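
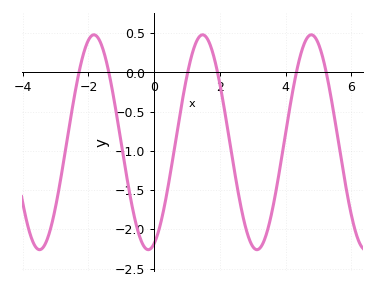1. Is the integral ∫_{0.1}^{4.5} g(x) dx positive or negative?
negative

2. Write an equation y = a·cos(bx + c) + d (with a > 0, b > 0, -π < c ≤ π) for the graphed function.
y = 1.37cos(1.9x - 2.8) - 0.89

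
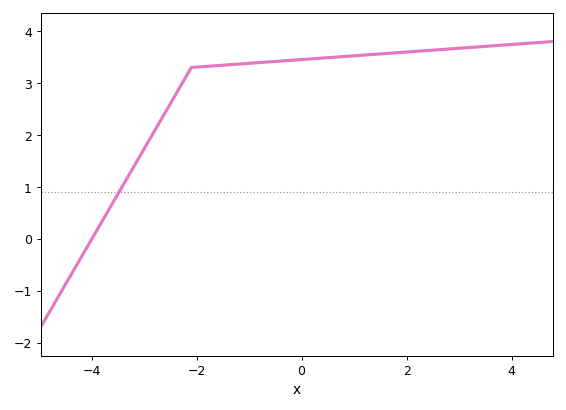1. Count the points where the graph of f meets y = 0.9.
1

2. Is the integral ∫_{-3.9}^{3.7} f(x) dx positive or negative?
positive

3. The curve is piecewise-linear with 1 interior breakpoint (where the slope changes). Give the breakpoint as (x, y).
(-2.1, 3.3)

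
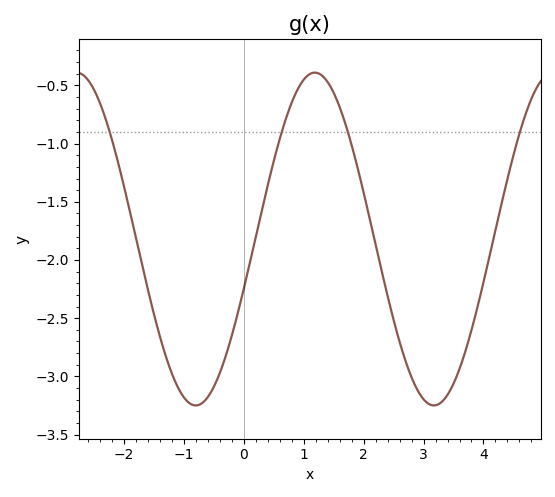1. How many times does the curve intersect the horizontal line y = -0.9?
4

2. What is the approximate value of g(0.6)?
-0.95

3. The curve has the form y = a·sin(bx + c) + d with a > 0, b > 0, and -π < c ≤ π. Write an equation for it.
y = 1.43sin(1.6x - 0.3) - 1.82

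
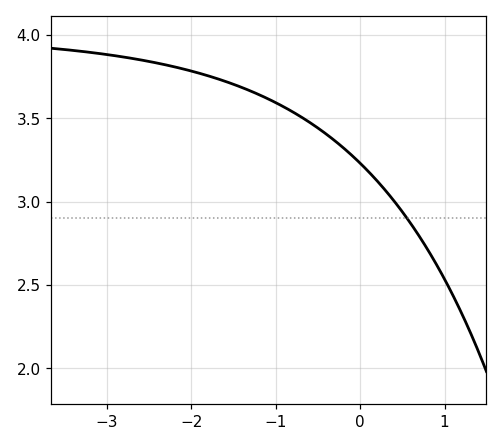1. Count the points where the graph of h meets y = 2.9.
1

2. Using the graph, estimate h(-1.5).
3.7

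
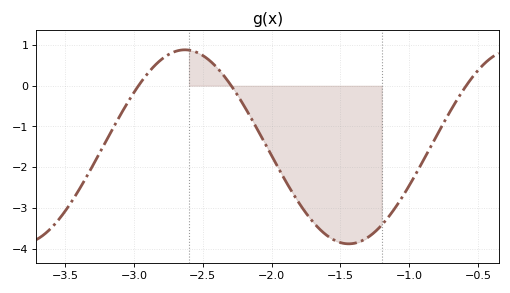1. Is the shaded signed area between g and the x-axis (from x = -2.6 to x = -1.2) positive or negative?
negative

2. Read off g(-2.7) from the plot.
0.839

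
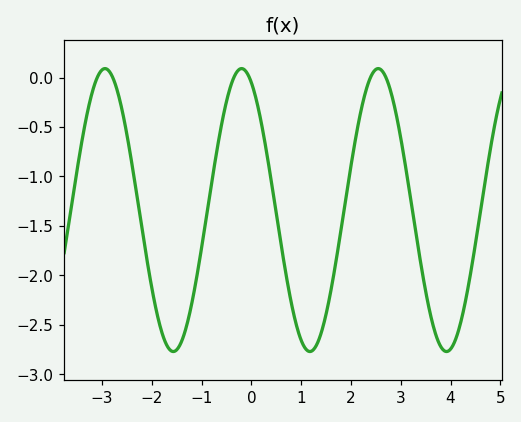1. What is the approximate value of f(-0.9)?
-1.4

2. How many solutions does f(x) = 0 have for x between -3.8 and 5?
6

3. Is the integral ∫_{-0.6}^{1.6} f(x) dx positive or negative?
negative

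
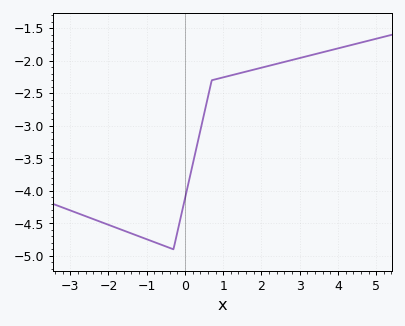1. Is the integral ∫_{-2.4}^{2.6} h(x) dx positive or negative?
negative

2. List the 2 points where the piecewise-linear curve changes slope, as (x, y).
(-0.3, -4.9); (0.7, -2.3)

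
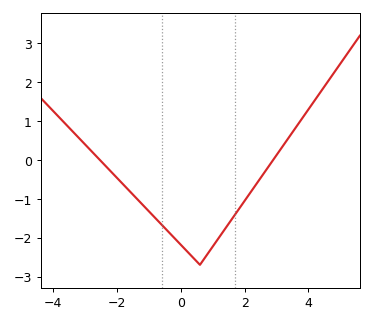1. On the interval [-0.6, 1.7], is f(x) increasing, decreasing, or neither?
neither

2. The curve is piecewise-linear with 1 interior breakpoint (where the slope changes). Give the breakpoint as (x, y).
(0.6, -2.7)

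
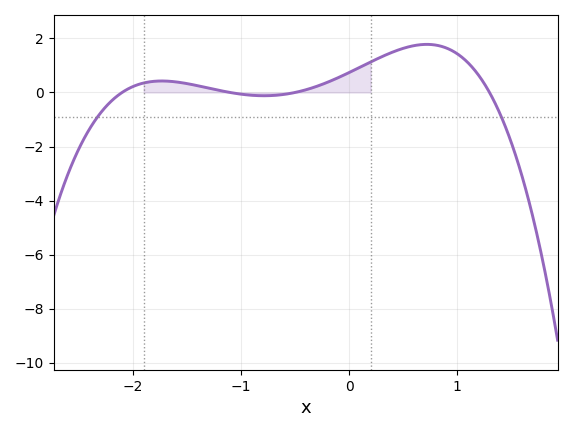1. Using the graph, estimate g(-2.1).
0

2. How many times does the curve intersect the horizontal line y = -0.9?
2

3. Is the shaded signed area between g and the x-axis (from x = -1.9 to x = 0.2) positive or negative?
positive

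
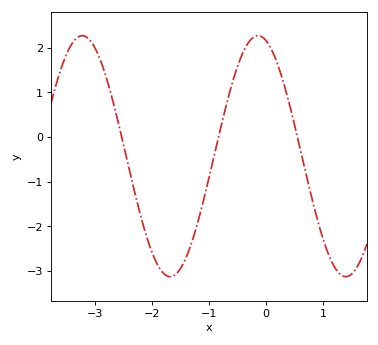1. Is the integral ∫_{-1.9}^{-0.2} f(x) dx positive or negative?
negative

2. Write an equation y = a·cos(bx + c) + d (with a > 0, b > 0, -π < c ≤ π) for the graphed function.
y = 2.7cos(2x + 0.28) - 0.43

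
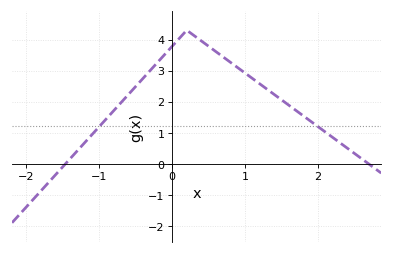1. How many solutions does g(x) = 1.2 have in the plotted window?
2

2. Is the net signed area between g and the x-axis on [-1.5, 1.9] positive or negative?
positive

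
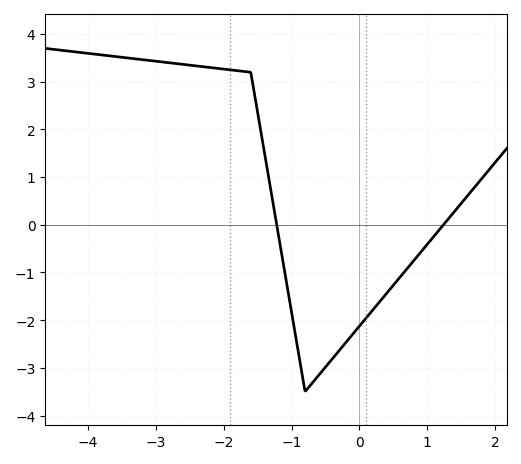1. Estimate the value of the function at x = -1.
-1.83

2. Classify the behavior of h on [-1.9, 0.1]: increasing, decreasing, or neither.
neither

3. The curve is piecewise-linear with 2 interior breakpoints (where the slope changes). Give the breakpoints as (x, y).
(-1.6, 3.2); (-0.8, -3.5)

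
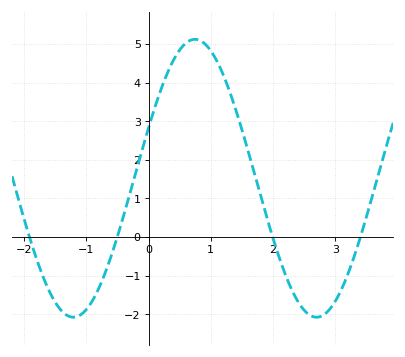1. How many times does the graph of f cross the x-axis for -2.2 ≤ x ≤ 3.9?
4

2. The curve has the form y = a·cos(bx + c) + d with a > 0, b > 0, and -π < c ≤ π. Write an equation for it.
y = 3.6cos(1.6x - 1.2) + 1.52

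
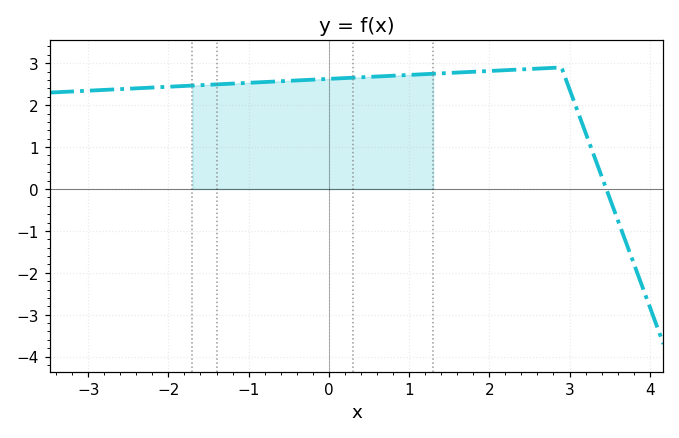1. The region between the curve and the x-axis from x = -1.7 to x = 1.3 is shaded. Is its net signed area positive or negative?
positive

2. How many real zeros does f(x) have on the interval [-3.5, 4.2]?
1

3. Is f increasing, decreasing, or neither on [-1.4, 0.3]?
increasing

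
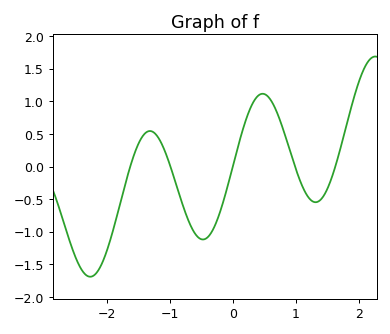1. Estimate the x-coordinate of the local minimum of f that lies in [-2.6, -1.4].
-2.26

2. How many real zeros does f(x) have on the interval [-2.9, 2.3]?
5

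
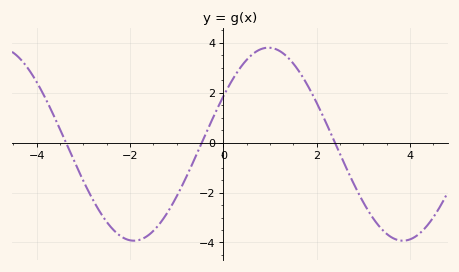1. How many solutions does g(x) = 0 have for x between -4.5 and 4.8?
3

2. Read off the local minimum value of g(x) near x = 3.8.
-4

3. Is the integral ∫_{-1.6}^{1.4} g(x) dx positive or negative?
positive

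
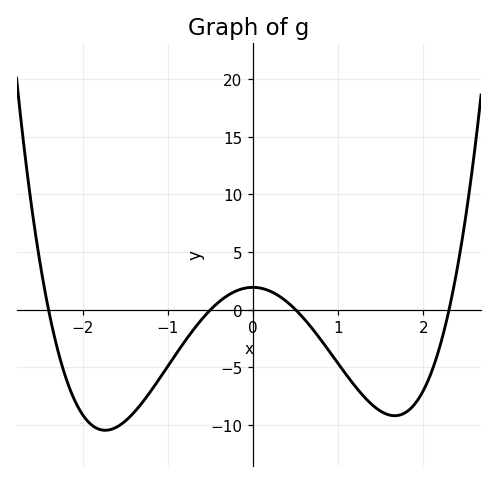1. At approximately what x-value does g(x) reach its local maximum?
-0.001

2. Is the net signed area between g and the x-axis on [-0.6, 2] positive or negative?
negative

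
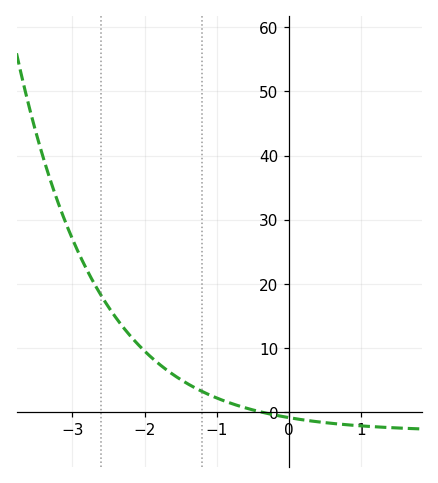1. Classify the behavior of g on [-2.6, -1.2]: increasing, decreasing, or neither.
decreasing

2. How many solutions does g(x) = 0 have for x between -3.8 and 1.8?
1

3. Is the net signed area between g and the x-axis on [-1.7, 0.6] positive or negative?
positive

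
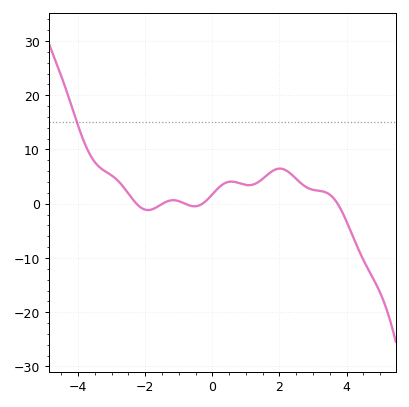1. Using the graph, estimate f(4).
-3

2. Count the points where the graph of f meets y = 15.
1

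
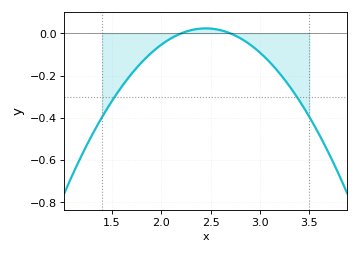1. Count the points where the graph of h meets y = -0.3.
2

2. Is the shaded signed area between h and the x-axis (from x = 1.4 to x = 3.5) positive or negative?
negative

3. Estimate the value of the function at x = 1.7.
-0.19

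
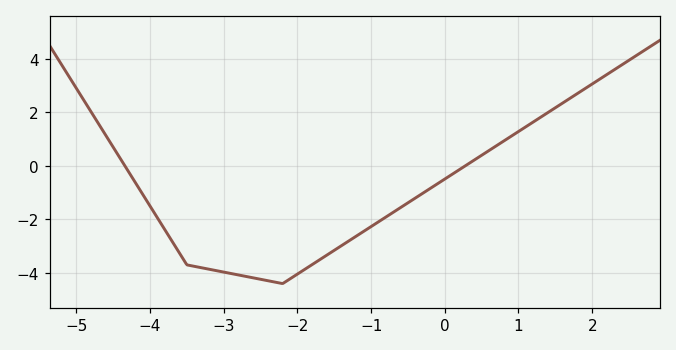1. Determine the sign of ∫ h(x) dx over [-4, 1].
negative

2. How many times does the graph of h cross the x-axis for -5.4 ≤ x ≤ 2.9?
2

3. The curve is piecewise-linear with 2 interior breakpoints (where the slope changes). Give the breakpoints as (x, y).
(-3.5, -3.7); (-2.2, -4.4)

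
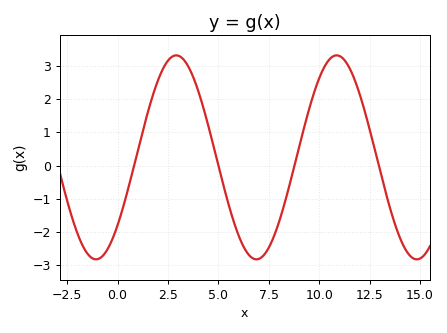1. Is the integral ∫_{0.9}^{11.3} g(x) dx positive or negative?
positive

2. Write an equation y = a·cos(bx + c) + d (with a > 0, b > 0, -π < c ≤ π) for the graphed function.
y = 3.07cos(0.79x - 2.3) + 0.25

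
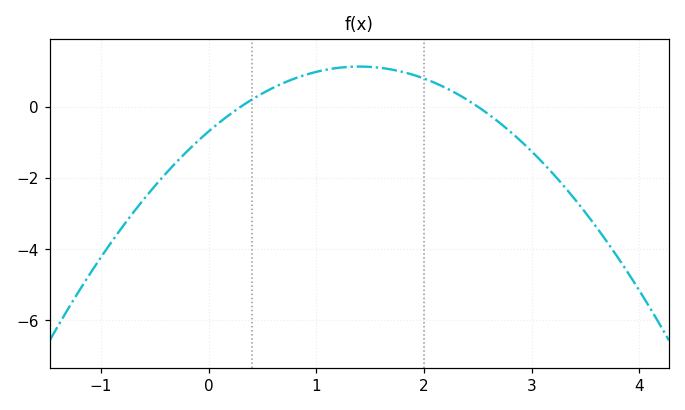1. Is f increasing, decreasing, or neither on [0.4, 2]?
neither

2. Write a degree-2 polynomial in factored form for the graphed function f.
y = -0.93(x - 0.3)(x - 2.5)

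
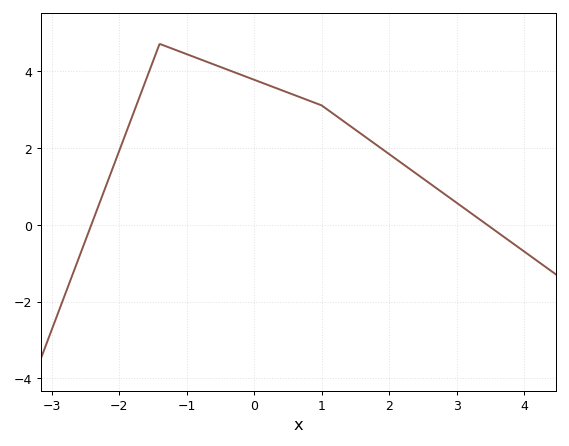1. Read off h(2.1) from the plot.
1.8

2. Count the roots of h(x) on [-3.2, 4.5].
2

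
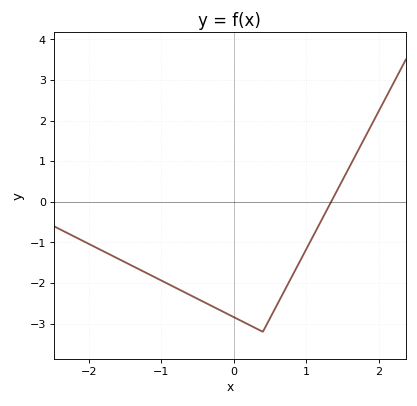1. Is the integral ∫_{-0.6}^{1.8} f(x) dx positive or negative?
negative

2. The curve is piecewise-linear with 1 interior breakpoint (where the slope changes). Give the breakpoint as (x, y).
(0.4, -3.2)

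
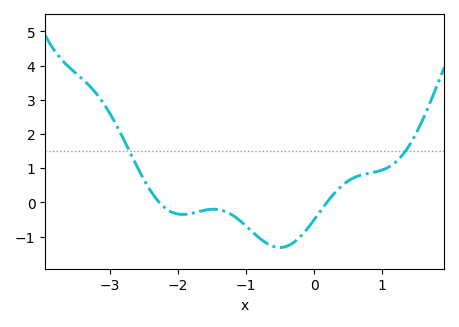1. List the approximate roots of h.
-2.28, 0.186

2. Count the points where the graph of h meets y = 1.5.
2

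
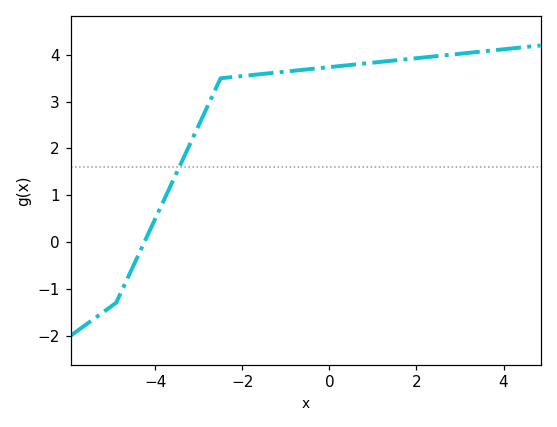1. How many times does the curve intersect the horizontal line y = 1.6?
1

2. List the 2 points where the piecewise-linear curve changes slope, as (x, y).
(-4.9, -1.3); (-2.5, 3.5)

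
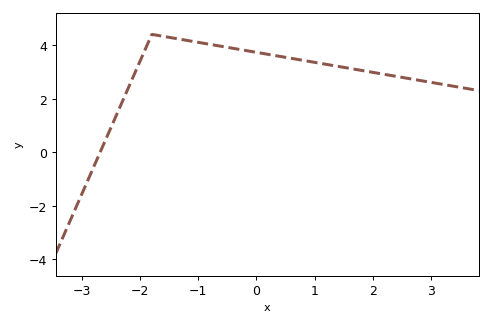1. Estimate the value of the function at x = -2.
3.41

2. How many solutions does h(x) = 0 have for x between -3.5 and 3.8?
1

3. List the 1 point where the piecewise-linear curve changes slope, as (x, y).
(-1.8, 4.4)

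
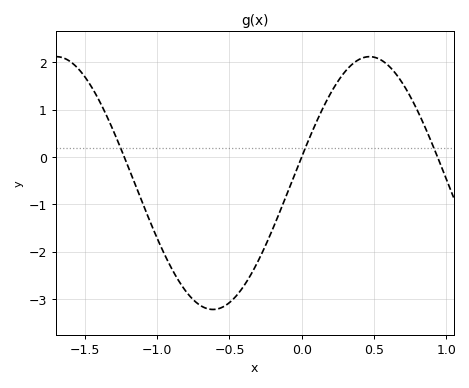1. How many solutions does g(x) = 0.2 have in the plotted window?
3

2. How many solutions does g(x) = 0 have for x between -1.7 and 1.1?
3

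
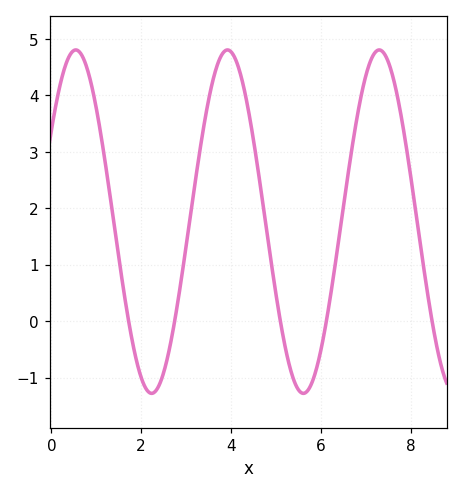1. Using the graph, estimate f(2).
-1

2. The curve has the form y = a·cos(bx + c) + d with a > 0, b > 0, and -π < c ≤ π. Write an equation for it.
y = 3.04cos(1.9x - 1) + 1.76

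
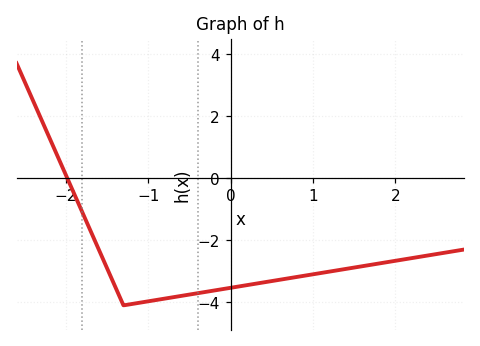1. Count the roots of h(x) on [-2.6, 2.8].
1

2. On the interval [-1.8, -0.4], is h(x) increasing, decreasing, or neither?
neither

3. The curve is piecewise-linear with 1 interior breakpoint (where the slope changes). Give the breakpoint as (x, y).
(-1.3, -4.1)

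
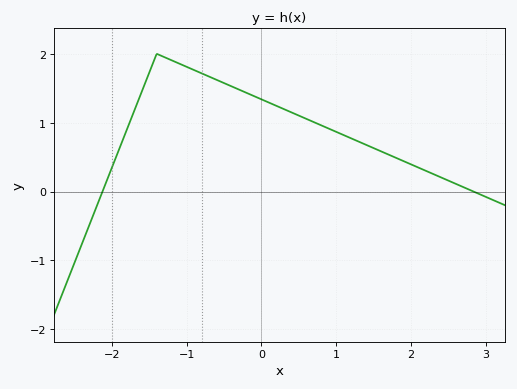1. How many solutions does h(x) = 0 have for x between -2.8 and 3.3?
2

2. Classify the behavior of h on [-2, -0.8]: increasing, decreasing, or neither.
neither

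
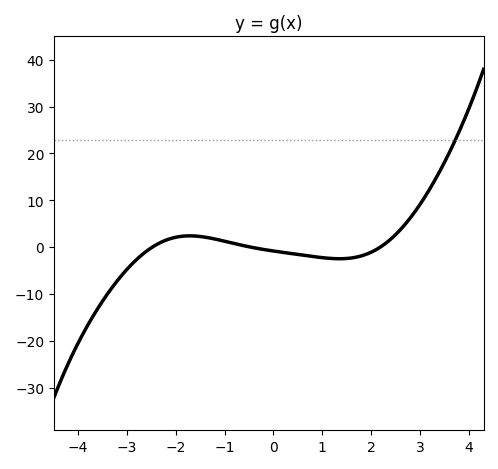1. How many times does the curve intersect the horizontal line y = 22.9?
1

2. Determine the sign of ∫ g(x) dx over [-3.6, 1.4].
negative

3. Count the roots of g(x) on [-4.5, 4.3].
3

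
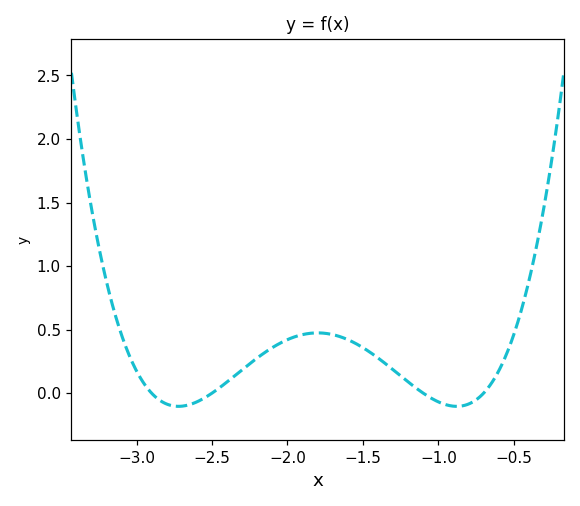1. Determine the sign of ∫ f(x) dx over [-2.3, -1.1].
positive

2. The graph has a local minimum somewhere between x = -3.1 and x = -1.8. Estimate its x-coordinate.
-2.7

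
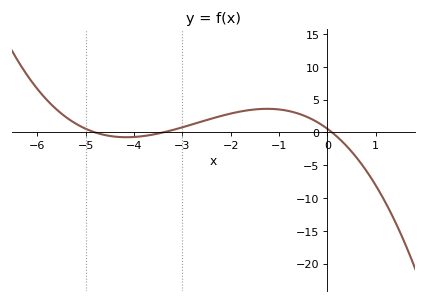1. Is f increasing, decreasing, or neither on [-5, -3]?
neither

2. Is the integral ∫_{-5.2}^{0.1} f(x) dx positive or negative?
positive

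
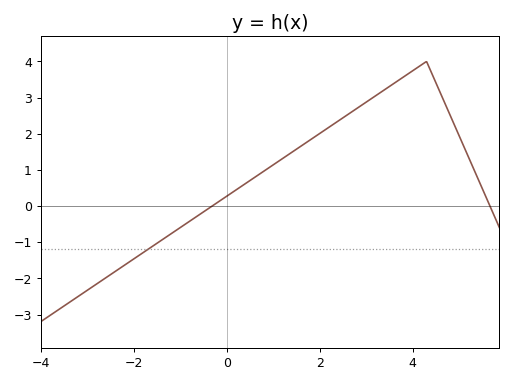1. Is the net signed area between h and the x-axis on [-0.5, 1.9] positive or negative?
positive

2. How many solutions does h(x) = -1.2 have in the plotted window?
1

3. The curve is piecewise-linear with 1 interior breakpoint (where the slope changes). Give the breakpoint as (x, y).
(4.3, 4)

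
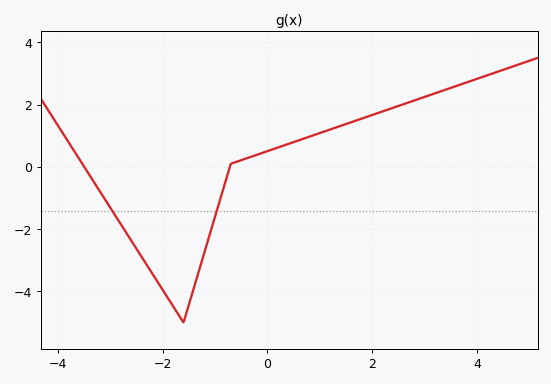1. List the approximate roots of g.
-3.4, -0.8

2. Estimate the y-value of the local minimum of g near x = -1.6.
-5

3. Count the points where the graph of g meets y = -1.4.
2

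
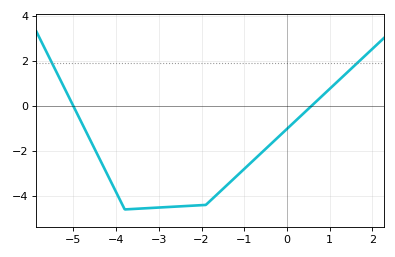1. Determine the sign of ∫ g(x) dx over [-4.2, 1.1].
negative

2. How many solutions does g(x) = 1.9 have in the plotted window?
2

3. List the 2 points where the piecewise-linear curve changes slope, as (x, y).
(-3.8, -4.6); (-1.9, -4.4)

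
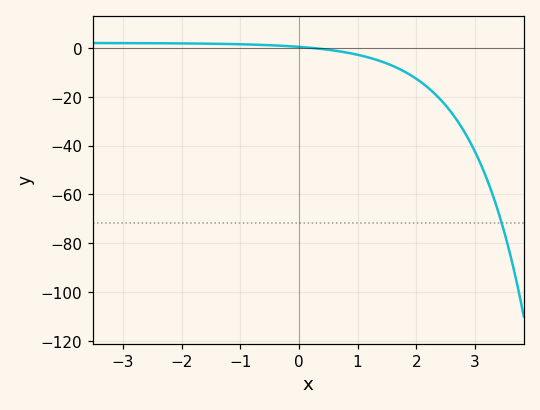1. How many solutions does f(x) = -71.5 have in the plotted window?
1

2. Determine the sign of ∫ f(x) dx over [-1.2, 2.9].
negative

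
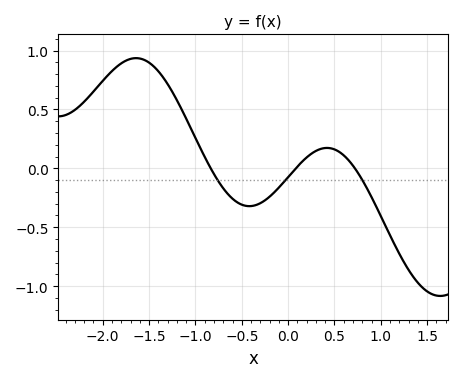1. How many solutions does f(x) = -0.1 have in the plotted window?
3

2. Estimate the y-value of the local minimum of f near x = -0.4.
-0.321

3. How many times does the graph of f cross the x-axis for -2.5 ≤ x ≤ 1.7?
3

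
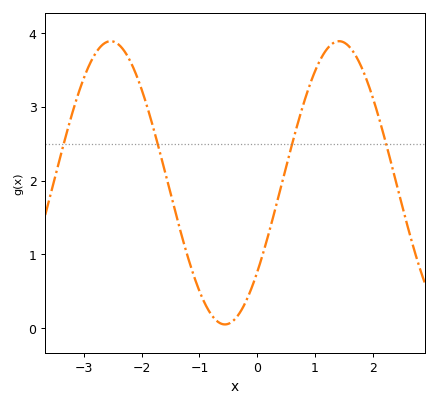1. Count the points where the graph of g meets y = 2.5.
4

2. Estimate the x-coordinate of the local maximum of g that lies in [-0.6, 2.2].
1.4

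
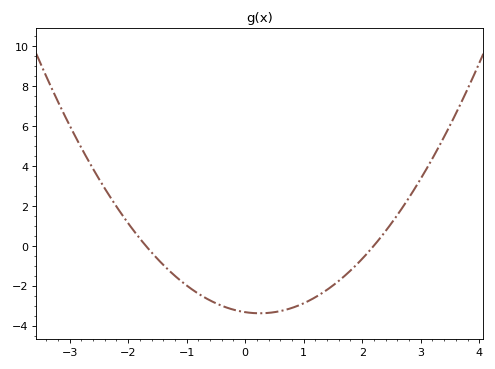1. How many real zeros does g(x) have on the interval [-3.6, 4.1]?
2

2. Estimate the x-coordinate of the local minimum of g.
0.25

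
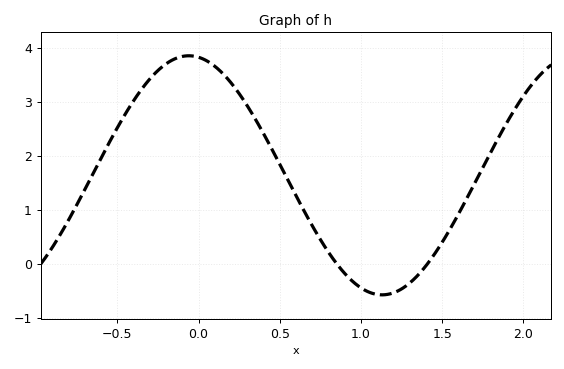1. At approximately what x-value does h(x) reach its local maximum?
-0.05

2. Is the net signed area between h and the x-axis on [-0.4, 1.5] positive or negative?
positive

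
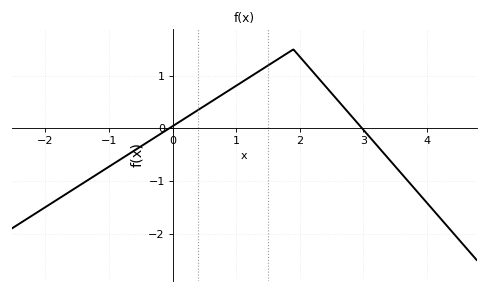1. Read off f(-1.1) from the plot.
-0.805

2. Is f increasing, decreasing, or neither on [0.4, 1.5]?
increasing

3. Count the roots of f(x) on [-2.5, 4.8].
2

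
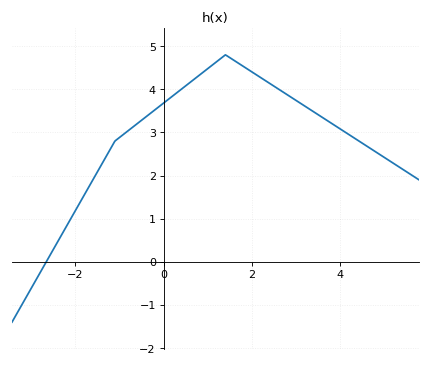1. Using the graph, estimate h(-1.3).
2.4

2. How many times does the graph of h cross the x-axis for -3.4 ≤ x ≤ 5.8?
1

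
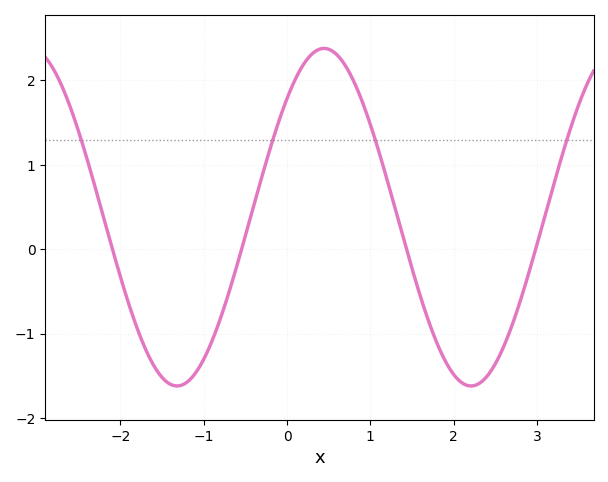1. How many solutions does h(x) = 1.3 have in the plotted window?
4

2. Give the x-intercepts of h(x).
-2.1, -0.5, 1.4, 3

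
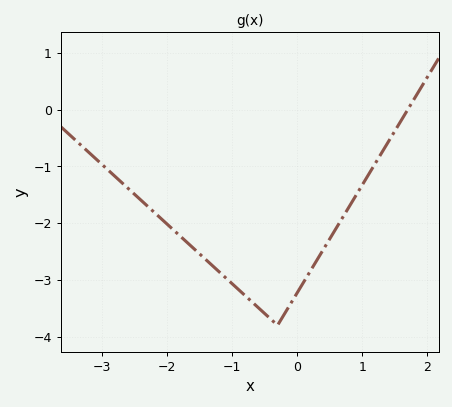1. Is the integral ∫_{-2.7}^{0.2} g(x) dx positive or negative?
negative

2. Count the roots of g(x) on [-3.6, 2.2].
1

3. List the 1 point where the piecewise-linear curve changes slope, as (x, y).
(-0.3, -3.8)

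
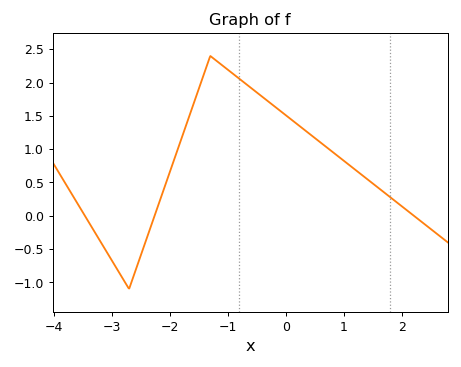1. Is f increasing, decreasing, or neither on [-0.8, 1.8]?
decreasing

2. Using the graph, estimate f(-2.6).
-0.85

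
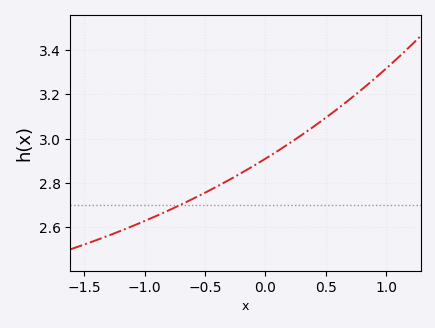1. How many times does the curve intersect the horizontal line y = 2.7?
1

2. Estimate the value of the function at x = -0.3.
2.81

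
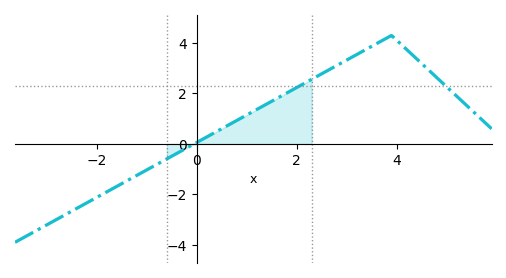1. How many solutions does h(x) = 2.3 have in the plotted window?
2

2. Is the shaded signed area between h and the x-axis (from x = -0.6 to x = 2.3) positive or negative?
positive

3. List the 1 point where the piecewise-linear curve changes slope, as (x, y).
(3.9, 4.3)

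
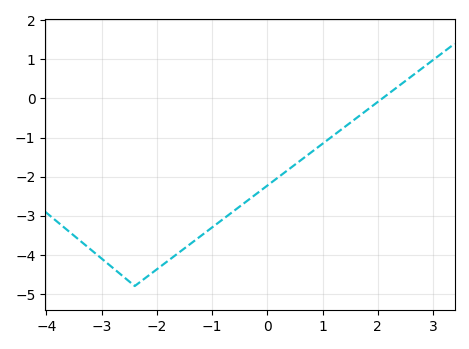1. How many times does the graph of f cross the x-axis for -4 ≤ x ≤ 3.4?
1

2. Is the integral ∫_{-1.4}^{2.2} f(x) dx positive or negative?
negative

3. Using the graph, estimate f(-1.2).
-3.5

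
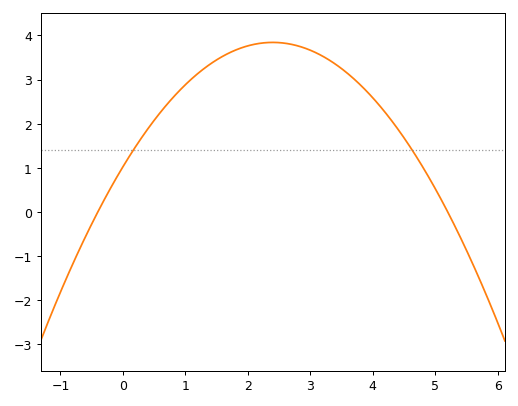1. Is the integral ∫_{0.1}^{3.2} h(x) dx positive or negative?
positive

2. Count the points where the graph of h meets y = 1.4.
2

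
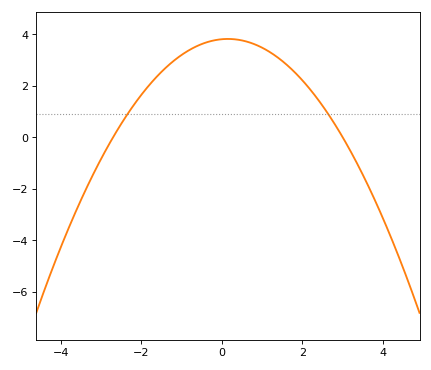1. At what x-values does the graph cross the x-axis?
-2.6, 3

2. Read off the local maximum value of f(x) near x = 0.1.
3.8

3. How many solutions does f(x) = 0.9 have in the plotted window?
2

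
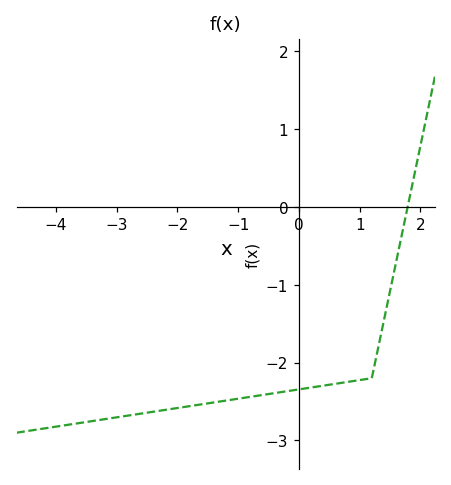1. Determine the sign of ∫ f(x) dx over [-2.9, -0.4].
negative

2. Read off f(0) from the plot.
-2.34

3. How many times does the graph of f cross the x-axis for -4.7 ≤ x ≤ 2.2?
1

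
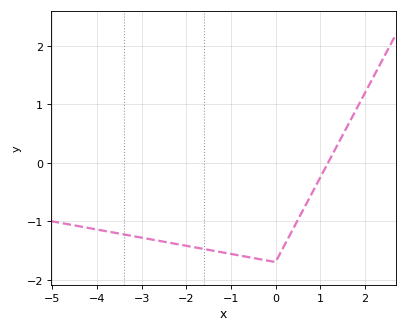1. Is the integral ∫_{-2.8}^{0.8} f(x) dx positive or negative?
negative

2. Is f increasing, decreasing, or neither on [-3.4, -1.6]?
decreasing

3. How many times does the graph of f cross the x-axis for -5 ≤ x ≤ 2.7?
1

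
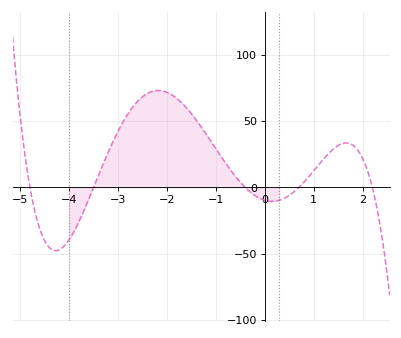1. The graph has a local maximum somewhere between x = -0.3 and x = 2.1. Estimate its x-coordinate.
1.6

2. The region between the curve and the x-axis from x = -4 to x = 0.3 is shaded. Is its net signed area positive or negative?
positive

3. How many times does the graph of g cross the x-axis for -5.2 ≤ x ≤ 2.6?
5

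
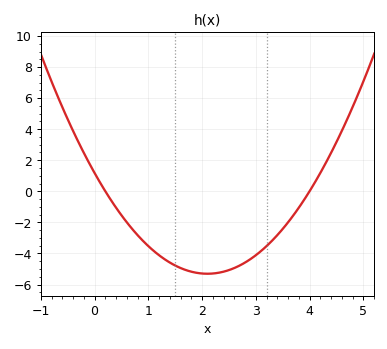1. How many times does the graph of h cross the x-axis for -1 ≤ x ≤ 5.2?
2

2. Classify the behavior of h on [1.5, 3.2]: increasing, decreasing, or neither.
neither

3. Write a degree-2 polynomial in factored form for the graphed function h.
y = 1.47(x - 0.2)(x - 4)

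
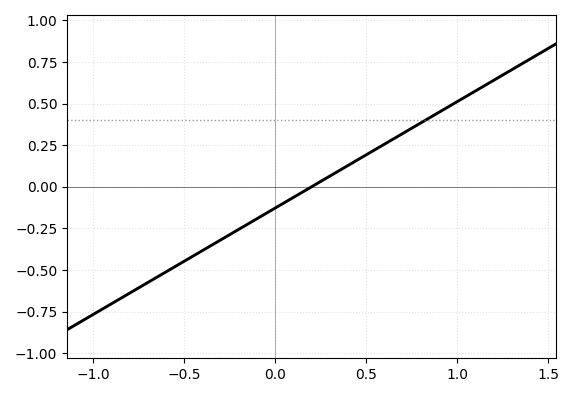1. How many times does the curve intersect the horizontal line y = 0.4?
1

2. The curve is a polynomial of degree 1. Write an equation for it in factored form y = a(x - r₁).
y = 0.64(x - 0.2)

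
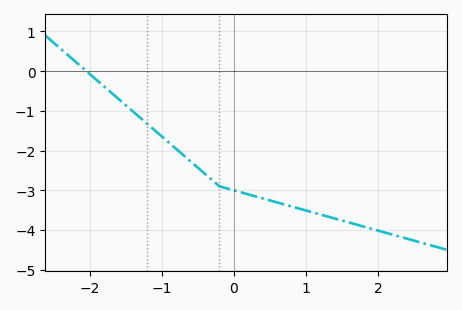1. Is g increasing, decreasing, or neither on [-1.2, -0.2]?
decreasing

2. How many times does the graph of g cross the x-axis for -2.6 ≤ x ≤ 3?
1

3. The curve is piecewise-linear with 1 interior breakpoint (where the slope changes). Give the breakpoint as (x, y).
(-0.2, -2.9)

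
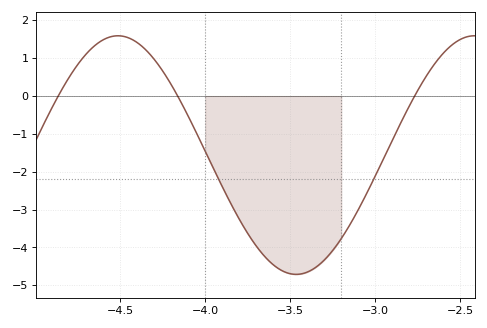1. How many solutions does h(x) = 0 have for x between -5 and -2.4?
3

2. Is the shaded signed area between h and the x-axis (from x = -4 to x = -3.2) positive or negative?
negative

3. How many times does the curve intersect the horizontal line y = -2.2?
2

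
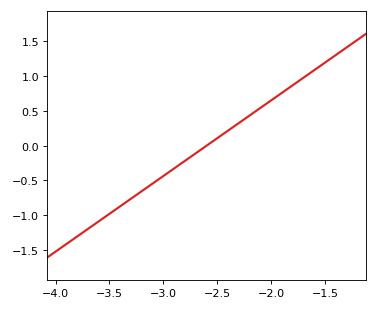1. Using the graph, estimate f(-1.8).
0.872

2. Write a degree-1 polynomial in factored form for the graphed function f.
y = 1.09(x + 2.6)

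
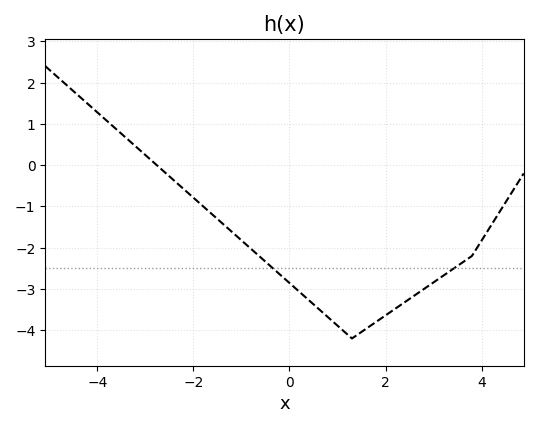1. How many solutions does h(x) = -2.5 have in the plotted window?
2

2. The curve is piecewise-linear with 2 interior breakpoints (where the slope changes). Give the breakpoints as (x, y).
(1.3, -4.2); (3.8, -2.2)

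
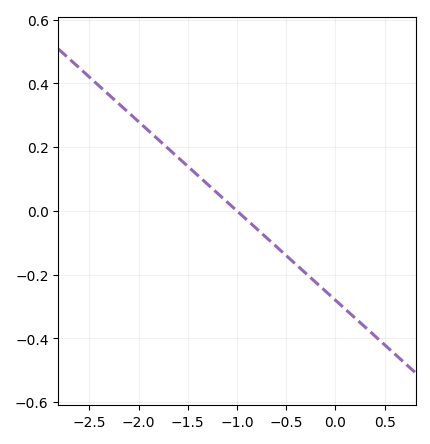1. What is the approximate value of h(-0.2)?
-0.224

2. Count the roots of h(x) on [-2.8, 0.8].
1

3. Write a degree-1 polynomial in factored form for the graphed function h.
y = -0.28(x + 1)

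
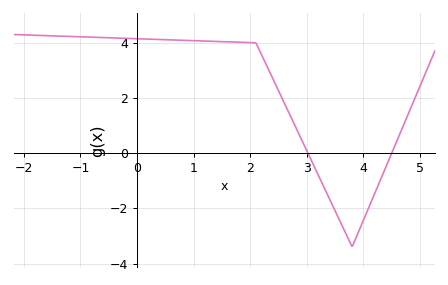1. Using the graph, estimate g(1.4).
4.05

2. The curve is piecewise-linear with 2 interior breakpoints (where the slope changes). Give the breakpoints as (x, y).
(2.1, 4); (3.8, -3.4)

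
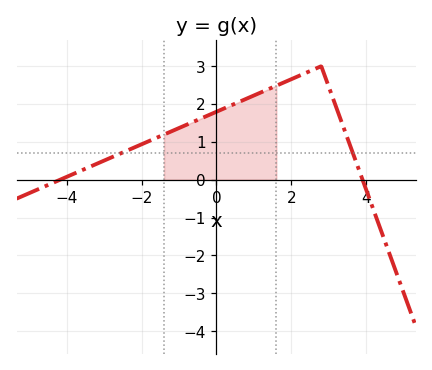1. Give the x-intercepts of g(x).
-4.2, 4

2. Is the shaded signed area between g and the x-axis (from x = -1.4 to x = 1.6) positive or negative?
positive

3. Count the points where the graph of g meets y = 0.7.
2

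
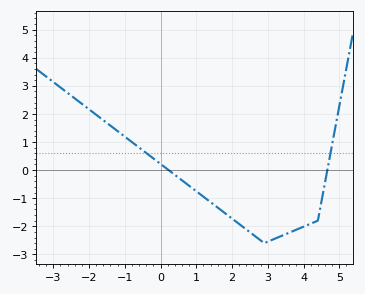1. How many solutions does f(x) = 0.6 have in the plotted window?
2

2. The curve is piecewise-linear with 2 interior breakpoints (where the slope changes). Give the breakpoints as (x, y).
(2.9, -2.6); (4.4, -1.8)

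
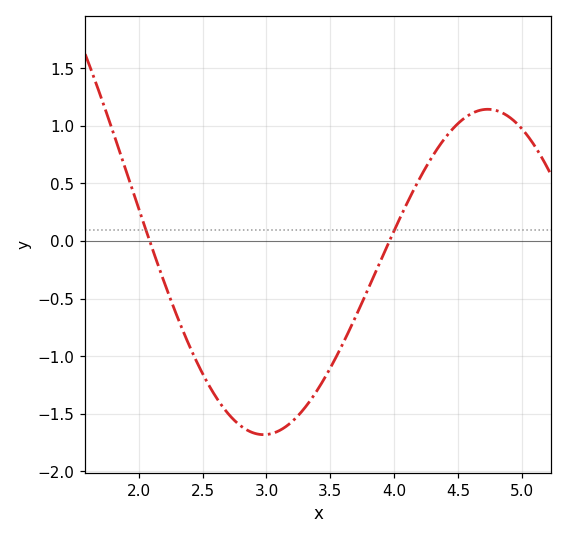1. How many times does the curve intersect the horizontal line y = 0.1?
2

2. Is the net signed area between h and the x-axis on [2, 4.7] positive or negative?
negative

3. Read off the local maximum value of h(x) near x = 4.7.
1.15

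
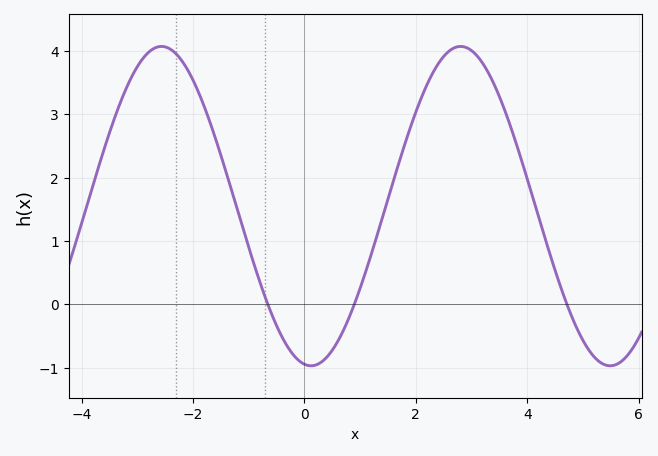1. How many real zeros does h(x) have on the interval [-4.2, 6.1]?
3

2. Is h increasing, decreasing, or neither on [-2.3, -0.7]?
decreasing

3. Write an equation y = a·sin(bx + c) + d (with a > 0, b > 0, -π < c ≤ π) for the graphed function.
y = 2.52sin(1.17x - 1.71) + 1.55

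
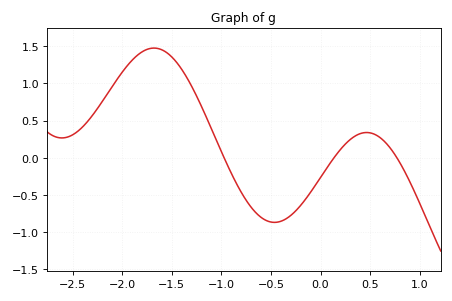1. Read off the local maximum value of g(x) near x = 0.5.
0.34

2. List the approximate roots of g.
-0.973, 0.136, 0.77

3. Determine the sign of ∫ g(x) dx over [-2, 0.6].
positive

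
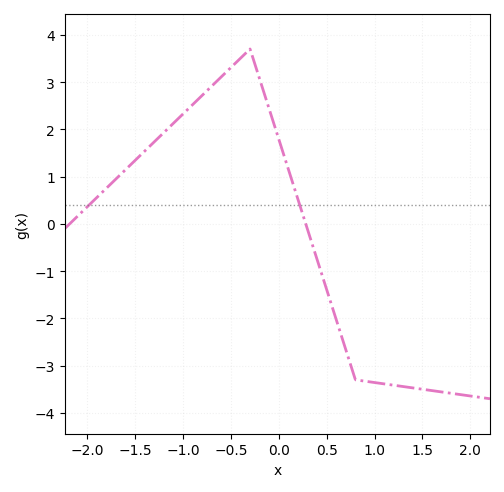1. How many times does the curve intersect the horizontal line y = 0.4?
2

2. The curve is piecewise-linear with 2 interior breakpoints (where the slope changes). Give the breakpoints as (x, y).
(-0.3, 3.7); (0.8, -3.3)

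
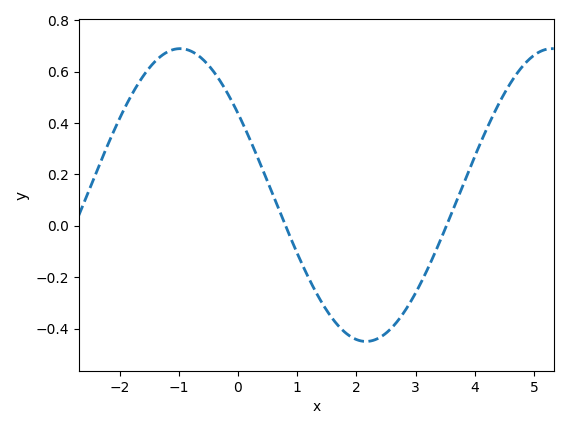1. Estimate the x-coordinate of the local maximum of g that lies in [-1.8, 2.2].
-0.981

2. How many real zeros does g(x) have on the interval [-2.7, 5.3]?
2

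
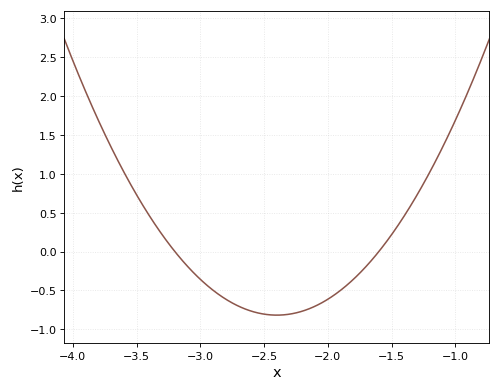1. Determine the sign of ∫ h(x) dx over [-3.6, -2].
negative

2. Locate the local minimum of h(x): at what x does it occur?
-2.4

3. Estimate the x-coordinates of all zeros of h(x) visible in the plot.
-3.2, -1.6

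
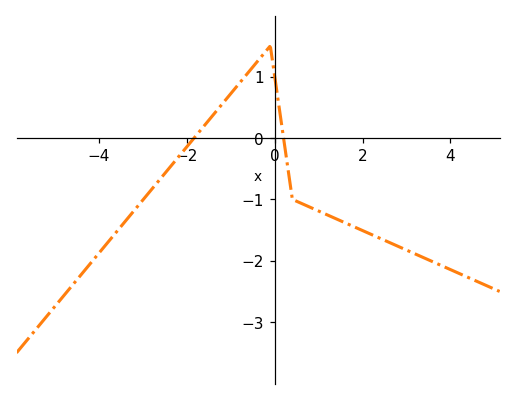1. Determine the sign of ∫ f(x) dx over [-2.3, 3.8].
negative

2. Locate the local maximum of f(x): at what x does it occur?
-0.104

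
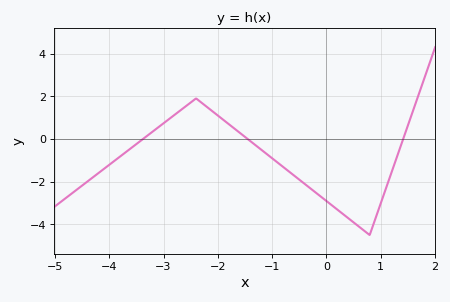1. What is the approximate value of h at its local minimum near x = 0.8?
-4.5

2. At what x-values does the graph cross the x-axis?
-3.38, -1.45, 1.42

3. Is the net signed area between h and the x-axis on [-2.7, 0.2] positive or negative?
negative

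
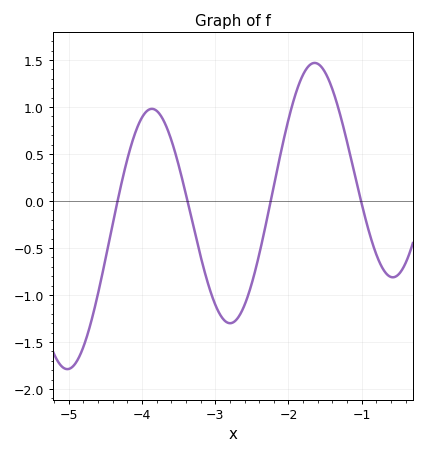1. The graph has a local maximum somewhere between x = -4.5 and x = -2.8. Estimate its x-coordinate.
-3.9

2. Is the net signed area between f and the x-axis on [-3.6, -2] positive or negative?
negative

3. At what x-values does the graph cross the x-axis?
-4.3, -3.4, -2.2, -1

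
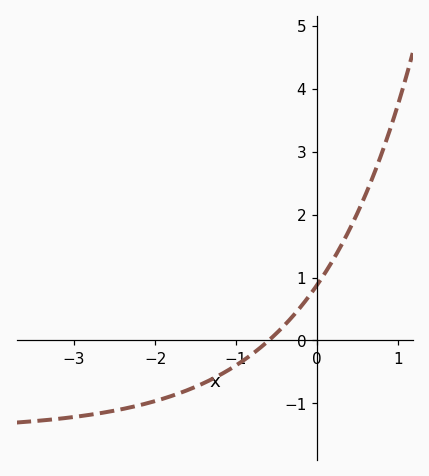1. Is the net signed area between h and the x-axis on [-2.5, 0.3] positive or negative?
negative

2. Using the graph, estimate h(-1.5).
-0.738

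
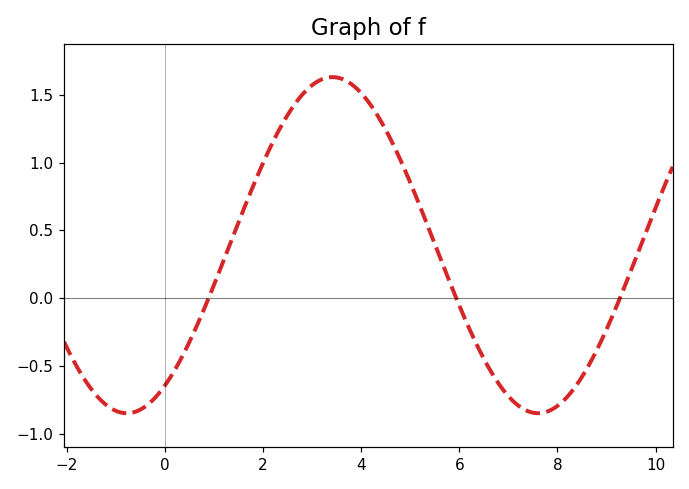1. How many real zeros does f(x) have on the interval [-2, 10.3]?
3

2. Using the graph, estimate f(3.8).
1.6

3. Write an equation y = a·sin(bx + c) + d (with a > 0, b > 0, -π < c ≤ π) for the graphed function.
y = 1.24sin(0.75x - 0.99) + 0.39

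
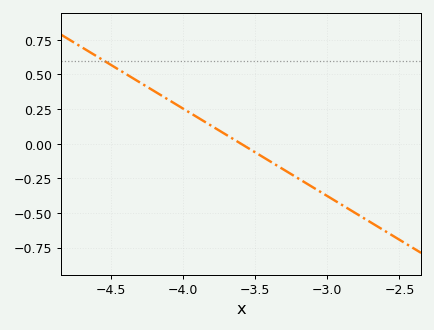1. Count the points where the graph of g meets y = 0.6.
1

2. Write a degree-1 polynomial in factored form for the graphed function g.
y = -0.63(x + 3.6)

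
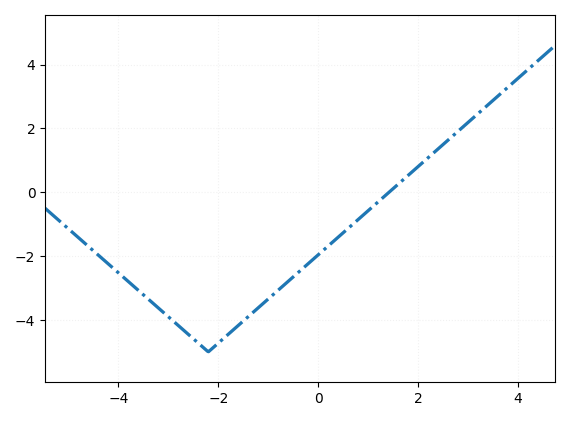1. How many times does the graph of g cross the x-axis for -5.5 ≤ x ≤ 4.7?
1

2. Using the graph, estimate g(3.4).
2.8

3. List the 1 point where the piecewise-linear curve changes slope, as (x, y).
(-2.2, -5)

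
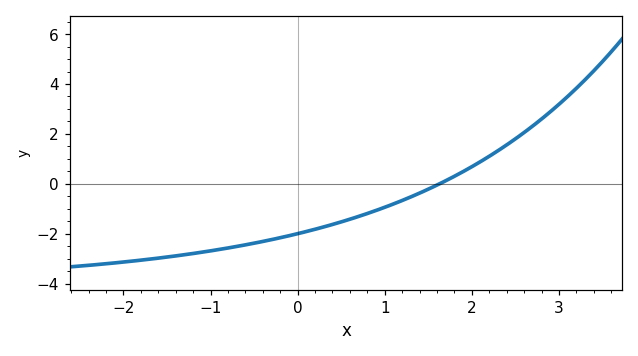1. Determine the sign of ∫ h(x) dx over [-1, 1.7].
negative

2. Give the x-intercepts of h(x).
1.6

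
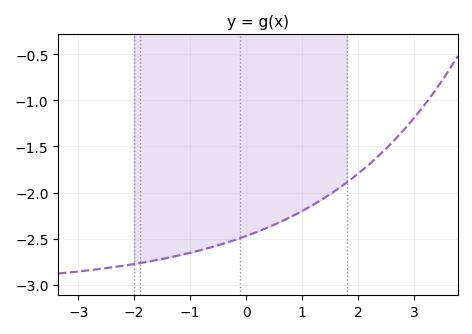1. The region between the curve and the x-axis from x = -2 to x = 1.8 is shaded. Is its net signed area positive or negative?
negative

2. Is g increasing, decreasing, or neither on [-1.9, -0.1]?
increasing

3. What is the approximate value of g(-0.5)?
-2.55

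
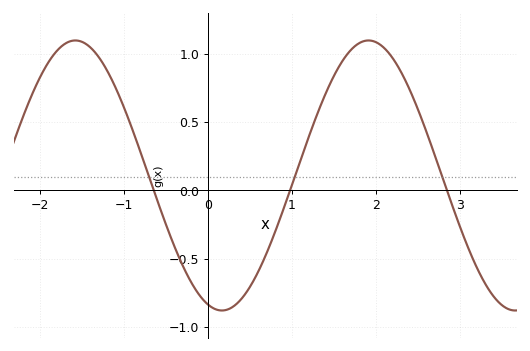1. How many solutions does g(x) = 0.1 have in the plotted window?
3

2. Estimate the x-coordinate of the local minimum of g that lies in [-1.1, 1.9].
0.2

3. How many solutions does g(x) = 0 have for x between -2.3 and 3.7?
3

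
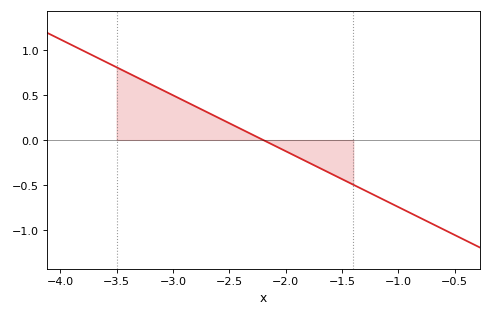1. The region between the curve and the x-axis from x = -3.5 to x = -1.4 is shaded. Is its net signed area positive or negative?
positive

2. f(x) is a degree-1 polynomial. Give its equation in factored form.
y = -0.62(x + 2.2)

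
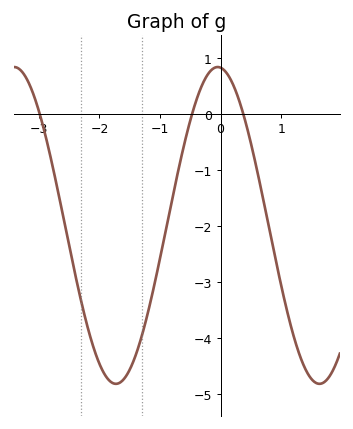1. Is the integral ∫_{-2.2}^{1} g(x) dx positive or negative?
negative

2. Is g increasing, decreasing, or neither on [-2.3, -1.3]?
neither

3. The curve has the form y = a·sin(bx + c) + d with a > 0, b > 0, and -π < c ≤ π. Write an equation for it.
y = 2.83sin(1.9x + 1.7) - 1.99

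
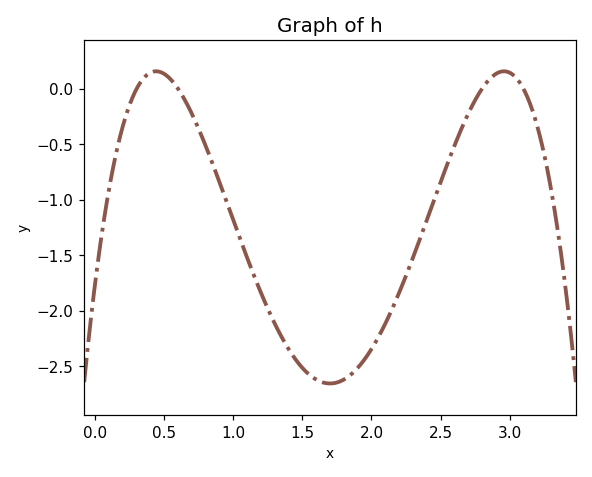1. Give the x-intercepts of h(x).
0.3, 0.6, 2.8, 3.1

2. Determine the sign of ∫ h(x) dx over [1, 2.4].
negative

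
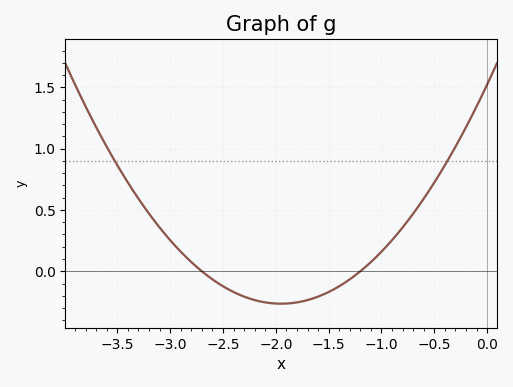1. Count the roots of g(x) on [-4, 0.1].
2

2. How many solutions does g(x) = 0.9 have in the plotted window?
2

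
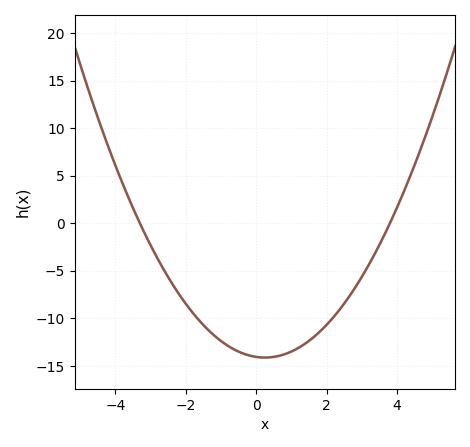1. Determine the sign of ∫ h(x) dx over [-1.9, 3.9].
negative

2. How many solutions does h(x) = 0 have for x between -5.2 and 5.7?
2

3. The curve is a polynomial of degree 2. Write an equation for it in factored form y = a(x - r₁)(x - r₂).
y = 1.12(x + 3.3)(x - 3.8)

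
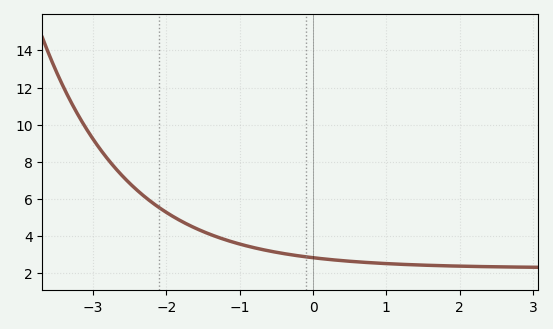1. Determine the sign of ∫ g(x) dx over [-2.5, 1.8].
positive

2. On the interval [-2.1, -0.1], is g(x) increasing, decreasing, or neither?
decreasing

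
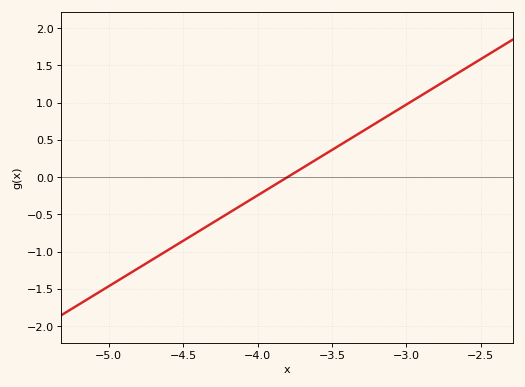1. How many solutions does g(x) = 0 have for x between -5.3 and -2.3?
1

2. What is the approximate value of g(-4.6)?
-1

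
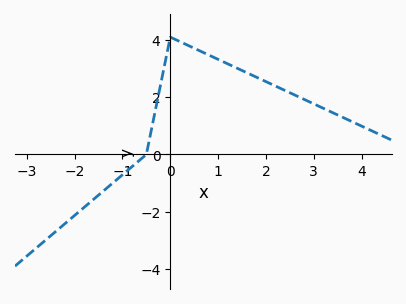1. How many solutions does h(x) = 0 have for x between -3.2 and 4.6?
1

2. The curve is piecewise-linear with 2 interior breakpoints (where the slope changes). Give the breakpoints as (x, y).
(-0.5, 0); (0, 4.1)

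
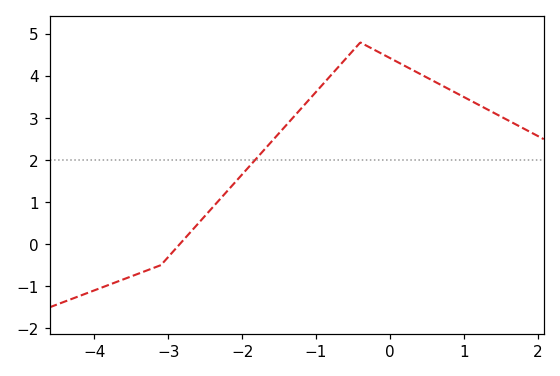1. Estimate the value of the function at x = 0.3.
4.15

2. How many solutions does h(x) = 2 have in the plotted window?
1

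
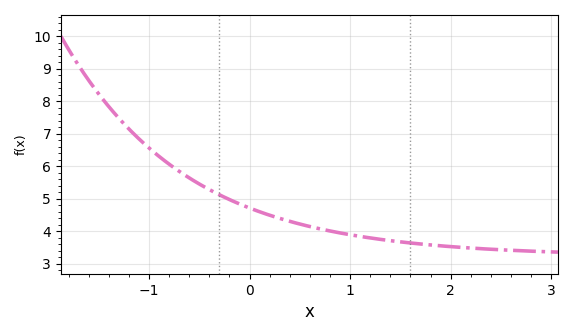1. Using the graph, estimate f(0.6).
4.14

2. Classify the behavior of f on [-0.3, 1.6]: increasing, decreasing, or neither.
decreasing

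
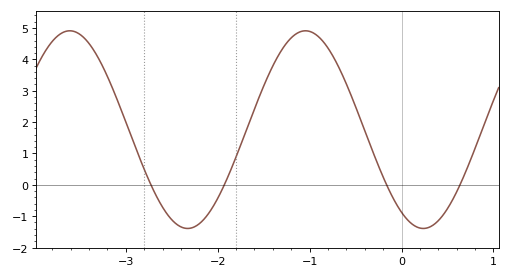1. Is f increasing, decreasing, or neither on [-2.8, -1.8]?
neither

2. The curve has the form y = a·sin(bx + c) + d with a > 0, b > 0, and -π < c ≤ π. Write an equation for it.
y = 3.15sin(2.45x - 2.15) + 1.76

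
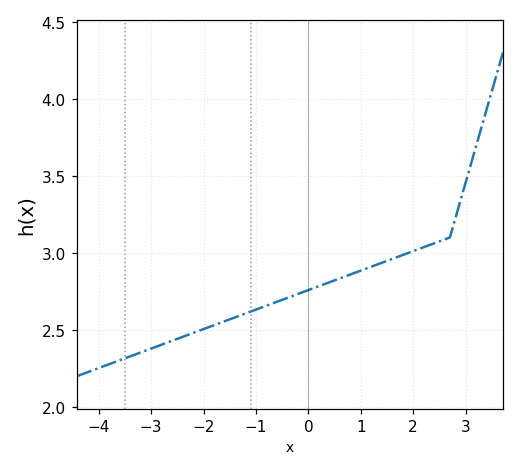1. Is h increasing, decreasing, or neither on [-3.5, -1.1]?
increasing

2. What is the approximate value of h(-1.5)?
2.57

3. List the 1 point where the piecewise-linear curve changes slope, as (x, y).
(2.7, 3.1)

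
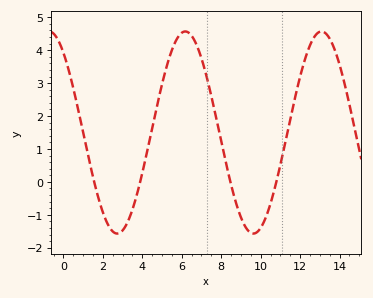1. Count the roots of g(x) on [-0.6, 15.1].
4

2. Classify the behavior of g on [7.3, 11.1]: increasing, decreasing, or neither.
neither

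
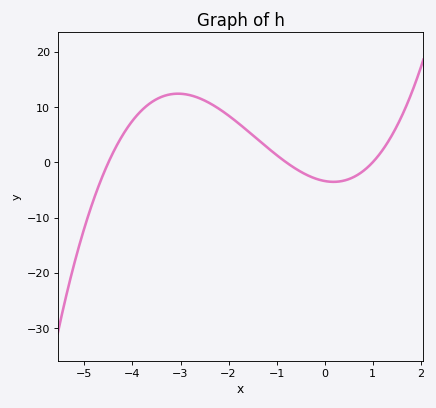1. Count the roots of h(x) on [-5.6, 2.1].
3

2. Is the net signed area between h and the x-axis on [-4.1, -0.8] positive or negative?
positive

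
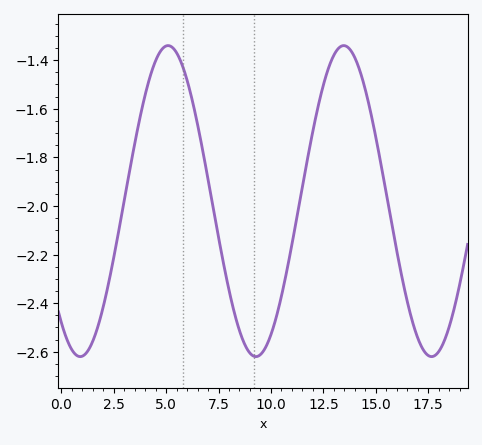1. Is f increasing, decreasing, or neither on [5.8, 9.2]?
decreasing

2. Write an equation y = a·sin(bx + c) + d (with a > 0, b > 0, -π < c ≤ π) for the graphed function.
y = 0.64sin(0.75x - 2.25) - 1.98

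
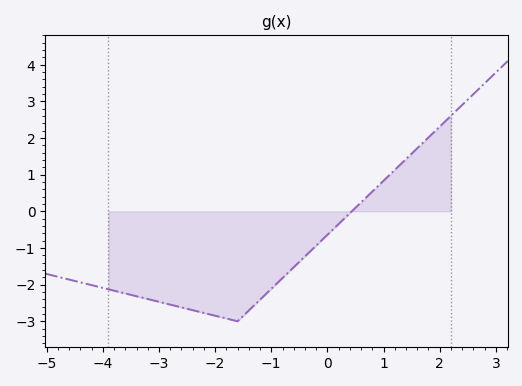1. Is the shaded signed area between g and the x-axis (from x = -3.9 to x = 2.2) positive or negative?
negative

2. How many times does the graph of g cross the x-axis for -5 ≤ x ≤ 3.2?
1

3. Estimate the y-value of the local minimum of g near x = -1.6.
-3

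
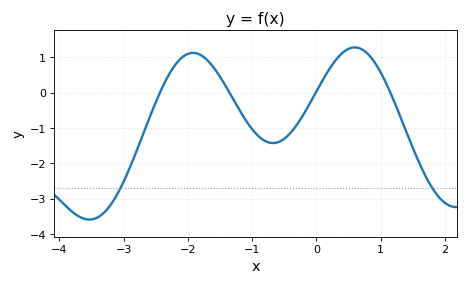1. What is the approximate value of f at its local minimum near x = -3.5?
-3.58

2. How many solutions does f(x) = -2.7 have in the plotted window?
2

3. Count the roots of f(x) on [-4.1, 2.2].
4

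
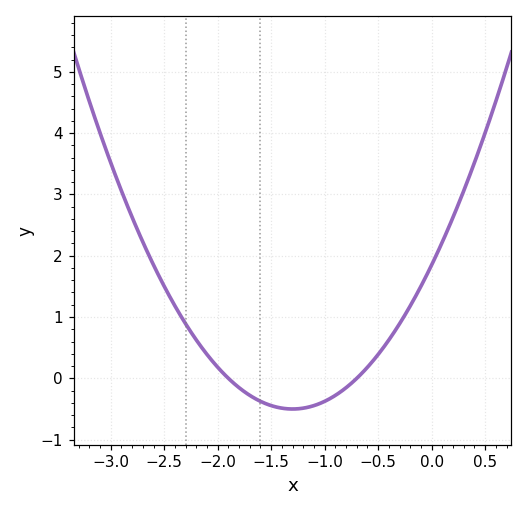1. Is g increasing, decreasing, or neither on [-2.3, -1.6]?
decreasing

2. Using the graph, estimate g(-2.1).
0.389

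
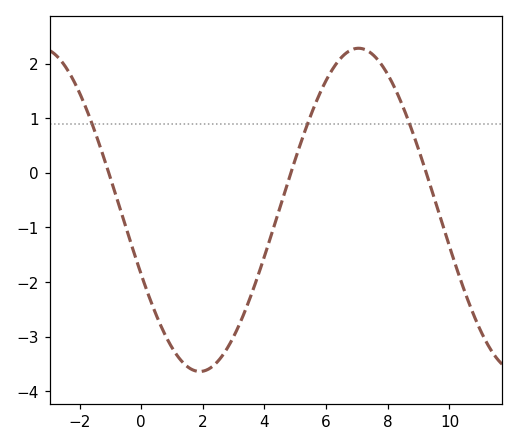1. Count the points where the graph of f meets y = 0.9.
3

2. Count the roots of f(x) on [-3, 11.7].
3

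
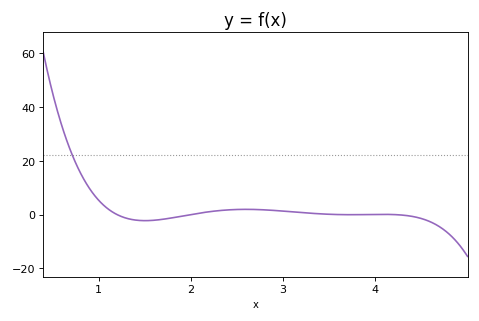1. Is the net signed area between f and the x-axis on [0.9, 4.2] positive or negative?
positive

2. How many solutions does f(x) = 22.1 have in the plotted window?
1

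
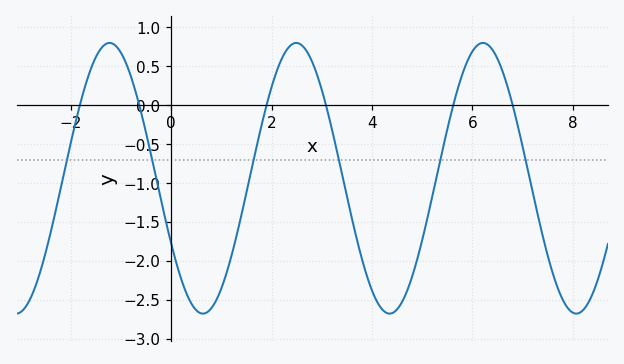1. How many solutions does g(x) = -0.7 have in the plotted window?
6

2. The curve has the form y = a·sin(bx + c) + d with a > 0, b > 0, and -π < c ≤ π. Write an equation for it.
y = 1.74sin(1.7x - 2.6) - 0.94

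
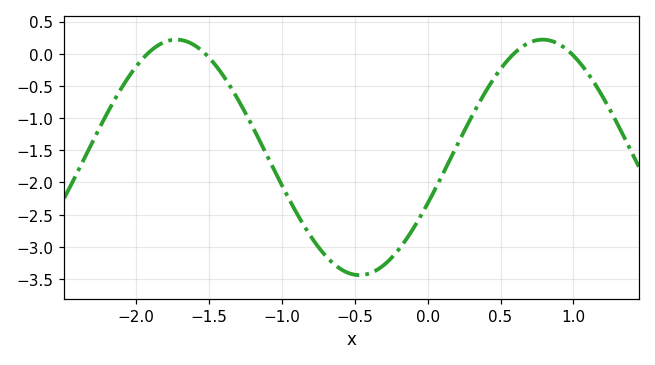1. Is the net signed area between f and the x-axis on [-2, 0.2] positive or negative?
negative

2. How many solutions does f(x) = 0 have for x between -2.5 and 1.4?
4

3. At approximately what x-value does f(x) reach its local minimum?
-0.467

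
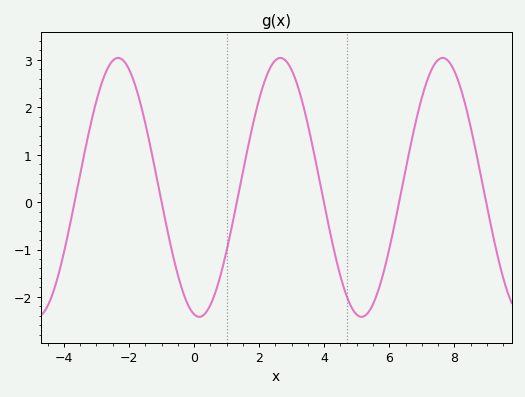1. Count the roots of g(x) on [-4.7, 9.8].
6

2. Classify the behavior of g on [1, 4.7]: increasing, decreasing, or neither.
neither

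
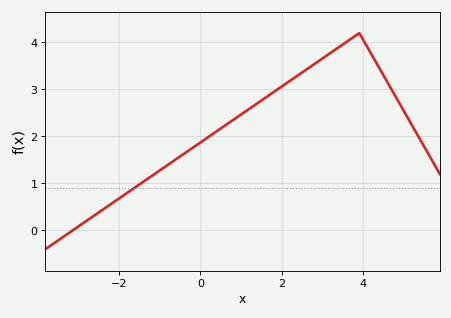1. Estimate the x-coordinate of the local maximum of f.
4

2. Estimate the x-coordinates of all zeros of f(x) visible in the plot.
-3.2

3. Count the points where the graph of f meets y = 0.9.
1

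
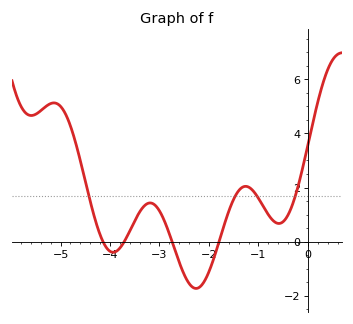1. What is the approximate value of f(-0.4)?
0.992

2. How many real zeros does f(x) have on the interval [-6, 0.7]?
4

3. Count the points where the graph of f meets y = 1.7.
4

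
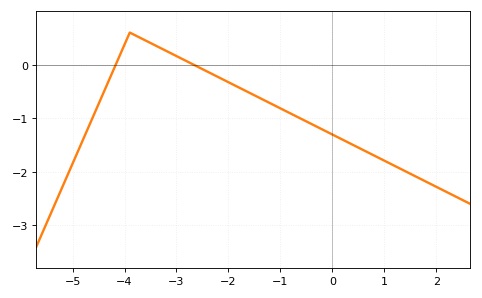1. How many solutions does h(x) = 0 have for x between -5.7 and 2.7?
2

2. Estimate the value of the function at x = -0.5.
-1.1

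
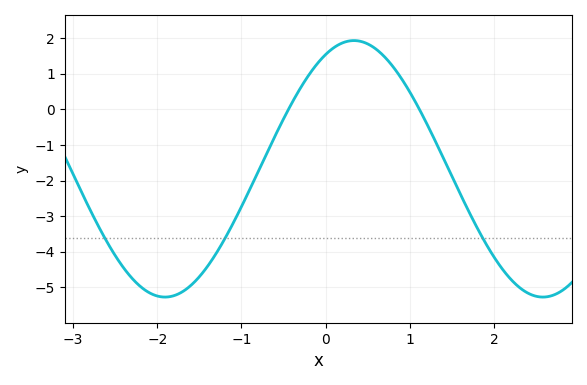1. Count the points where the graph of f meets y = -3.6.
3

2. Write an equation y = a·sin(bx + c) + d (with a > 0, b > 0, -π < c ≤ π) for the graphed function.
y = 3.6sin(1.4x + 1.1) - 1.67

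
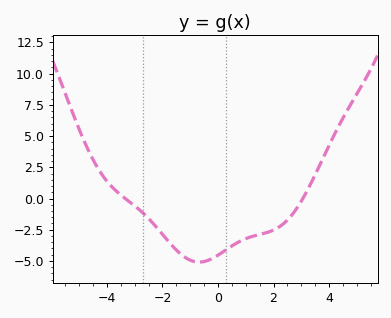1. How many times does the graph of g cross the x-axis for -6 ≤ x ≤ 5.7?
2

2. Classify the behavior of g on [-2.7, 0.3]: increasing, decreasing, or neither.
neither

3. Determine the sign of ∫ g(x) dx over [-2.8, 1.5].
negative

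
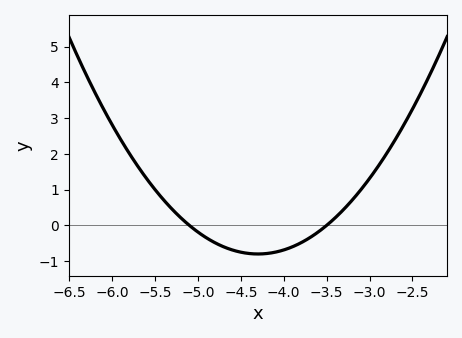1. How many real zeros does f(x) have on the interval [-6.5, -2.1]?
2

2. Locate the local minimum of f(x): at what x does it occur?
-4.3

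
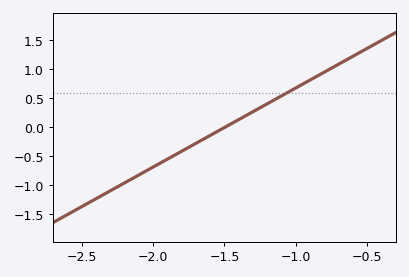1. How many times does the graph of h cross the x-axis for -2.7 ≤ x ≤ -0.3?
1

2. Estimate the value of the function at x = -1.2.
0.408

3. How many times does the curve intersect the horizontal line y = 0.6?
1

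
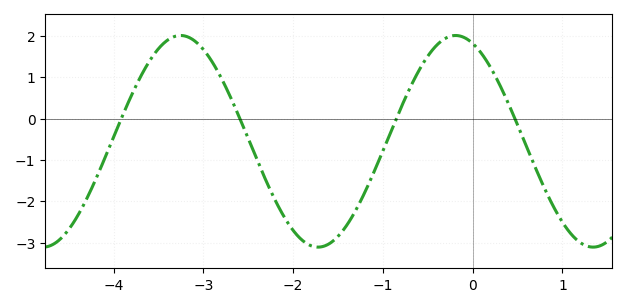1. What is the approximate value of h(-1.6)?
-3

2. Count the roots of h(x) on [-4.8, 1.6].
4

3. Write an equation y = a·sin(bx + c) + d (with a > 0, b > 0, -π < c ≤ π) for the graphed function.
y = 2.56sin(2x + 2) - 0.55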